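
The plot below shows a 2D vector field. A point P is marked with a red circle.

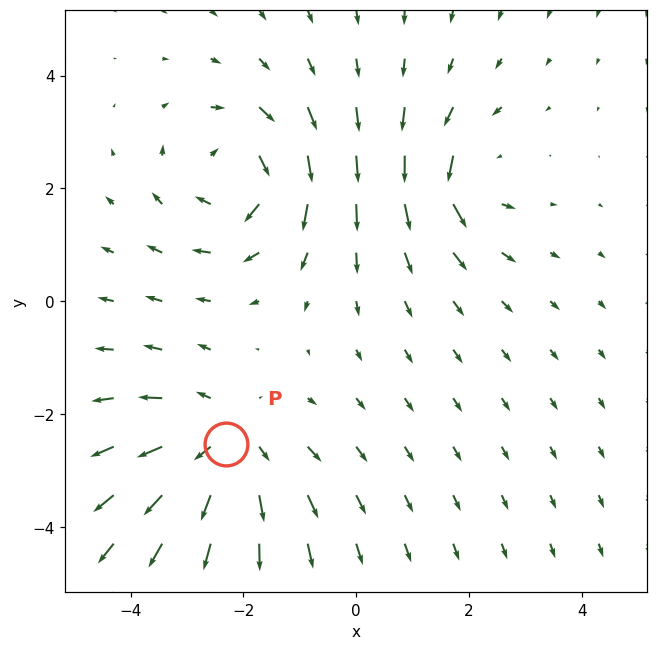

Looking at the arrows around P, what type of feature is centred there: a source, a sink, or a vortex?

At P (-2.3, -2.5) the arrows spread outward. Divergence about +4, curl ≈0 — positive divergence with near-zero curl is a source.

source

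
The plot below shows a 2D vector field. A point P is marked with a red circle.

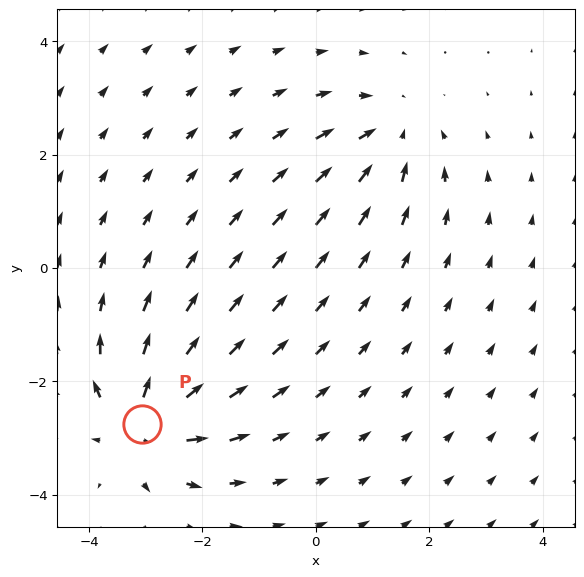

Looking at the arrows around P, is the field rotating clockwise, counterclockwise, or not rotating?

not rotating

Near P at (-3.1, -2.8) the arrows show no circulation. The curl there is ≈0.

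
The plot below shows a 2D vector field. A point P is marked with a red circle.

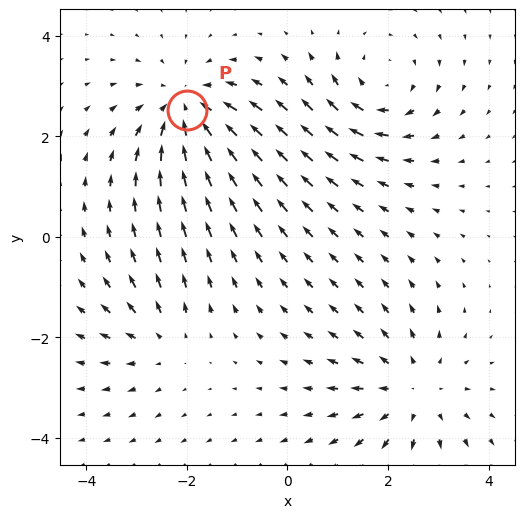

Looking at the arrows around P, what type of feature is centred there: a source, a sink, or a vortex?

At P (-2.0, 2.5) the arrows converge inward. Divergence about -4, curl ≈0 — negative divergence with near-zero curl is a sink.

sink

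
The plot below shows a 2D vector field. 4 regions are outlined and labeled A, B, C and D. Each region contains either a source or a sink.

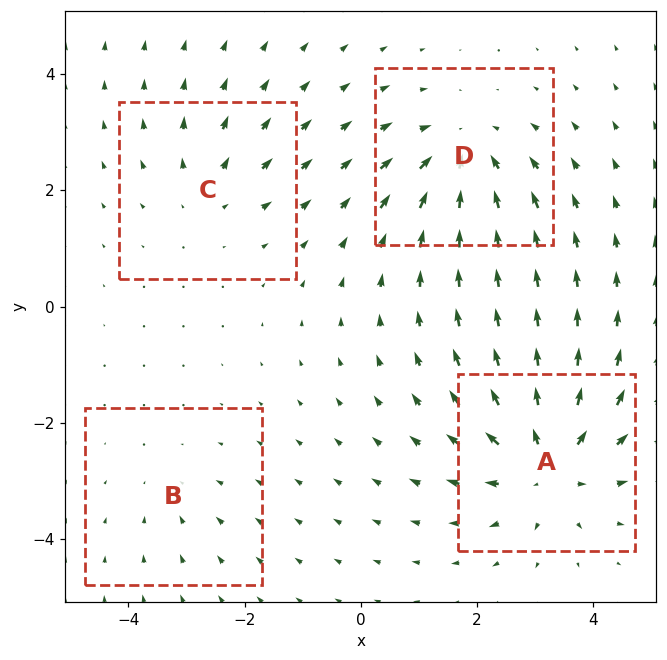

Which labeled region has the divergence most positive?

Divergence at each region's feature centre — A: about +6, B: about -2, C: about +3, D: about -5. Region A is most positive.

A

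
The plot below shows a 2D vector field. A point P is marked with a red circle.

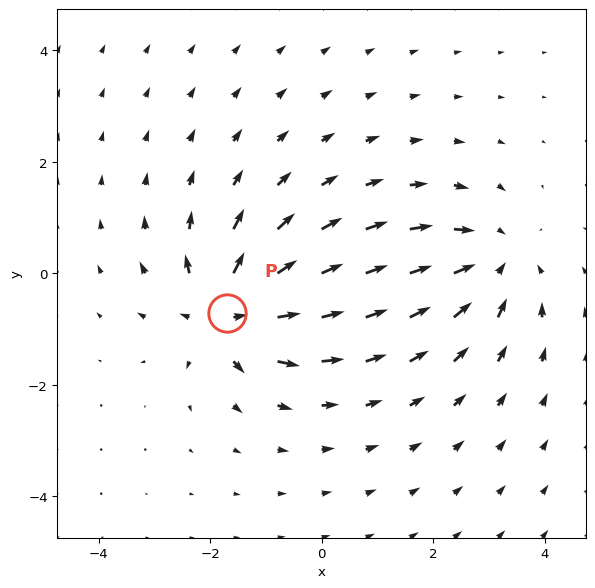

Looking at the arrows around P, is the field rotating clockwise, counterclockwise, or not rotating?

not rotating

Near P at (-1.7, -0.7) the arrows show no circulation. The curl there is ≈0.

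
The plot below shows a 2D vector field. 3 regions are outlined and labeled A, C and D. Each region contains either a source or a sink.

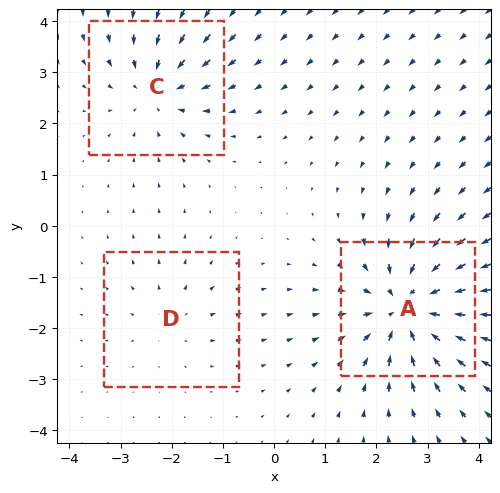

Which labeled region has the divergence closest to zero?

Divergence at each region's feature centre — A: about -5, C: about -4, D: about +2. Region D is closest to zero.

D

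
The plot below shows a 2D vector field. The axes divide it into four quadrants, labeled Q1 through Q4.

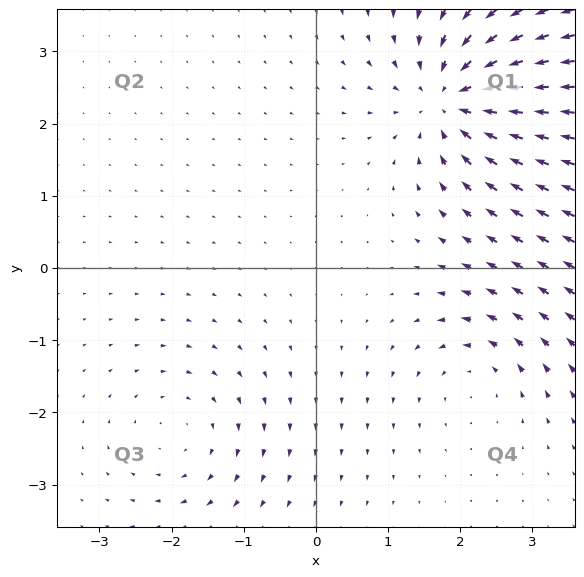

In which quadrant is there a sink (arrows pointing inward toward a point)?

The sink sits at approximately (1.9, 2.3), which lies in quadrant Q1. The divergence there is about -6, negative as expected for a sink.

Q1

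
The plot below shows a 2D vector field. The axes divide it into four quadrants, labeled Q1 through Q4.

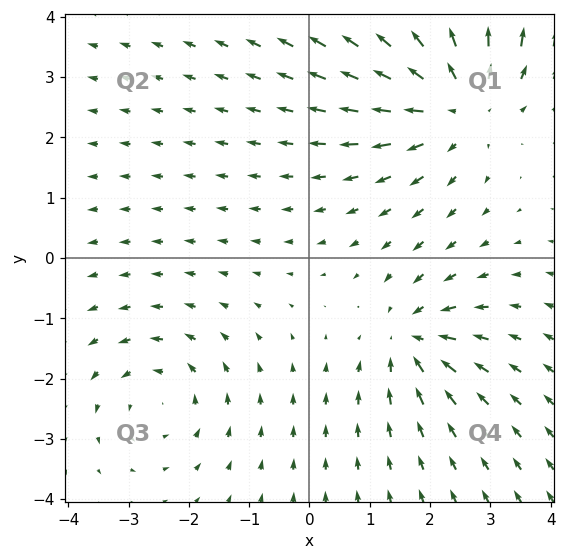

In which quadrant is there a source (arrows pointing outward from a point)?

The source sits at approximately (2.4, 2.6), which lies in quadrant Q1. The divergence there is about +4, positive as expected for a source.

Q1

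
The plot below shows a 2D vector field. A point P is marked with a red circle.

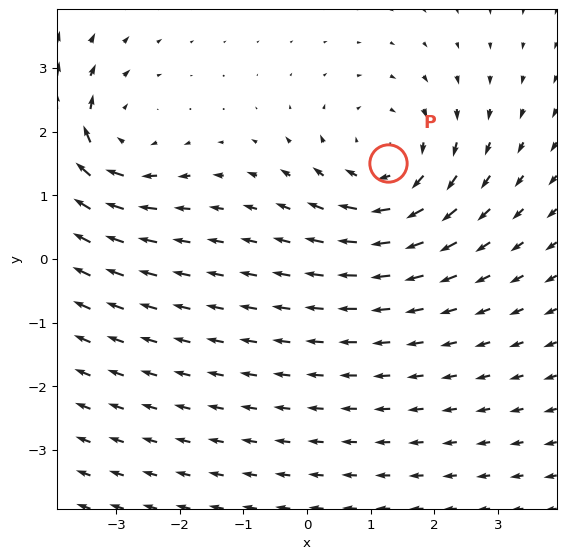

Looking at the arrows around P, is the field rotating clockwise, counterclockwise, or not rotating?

Near P at (1.3, 1.5) the arrows circulate clockwise. The curl (z-component) there is about -4; negative curl means clockwise rotation.

clockwise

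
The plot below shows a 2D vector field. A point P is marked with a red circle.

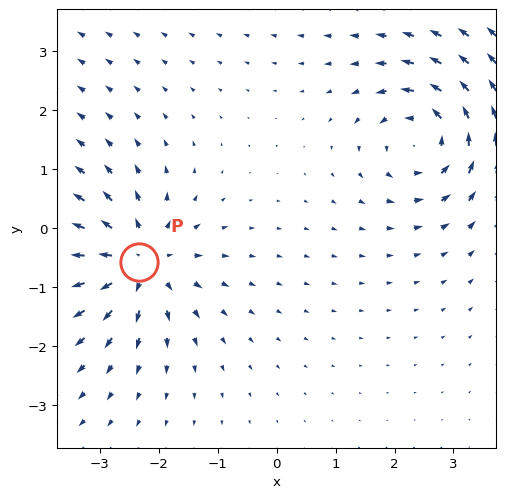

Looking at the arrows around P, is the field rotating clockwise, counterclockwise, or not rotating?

Near P at (-2.3, -0.6) the arrows show no circulation. The curl there is ≈0.

not rotating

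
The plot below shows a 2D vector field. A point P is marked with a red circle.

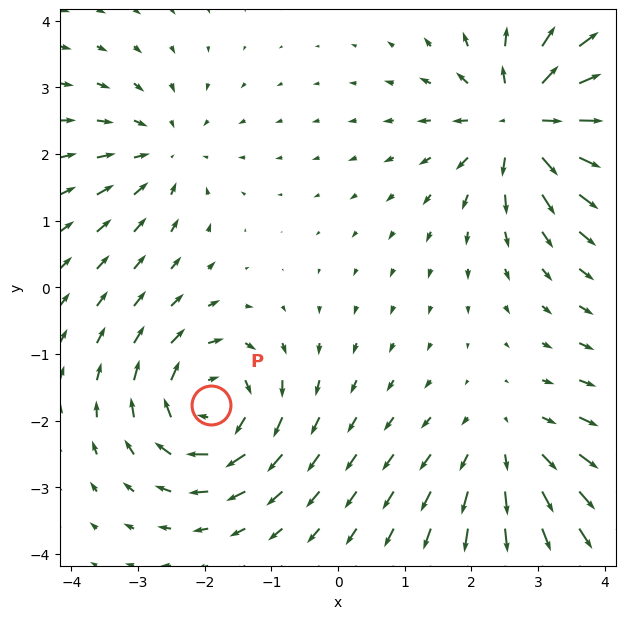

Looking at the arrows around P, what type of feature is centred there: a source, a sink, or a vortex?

At P (-1.9, -1.8) the arrows circulate clockwise. Divergence ≈0, curl about -5 — near-zero divergence with nonzero curl is a vortex.

vortex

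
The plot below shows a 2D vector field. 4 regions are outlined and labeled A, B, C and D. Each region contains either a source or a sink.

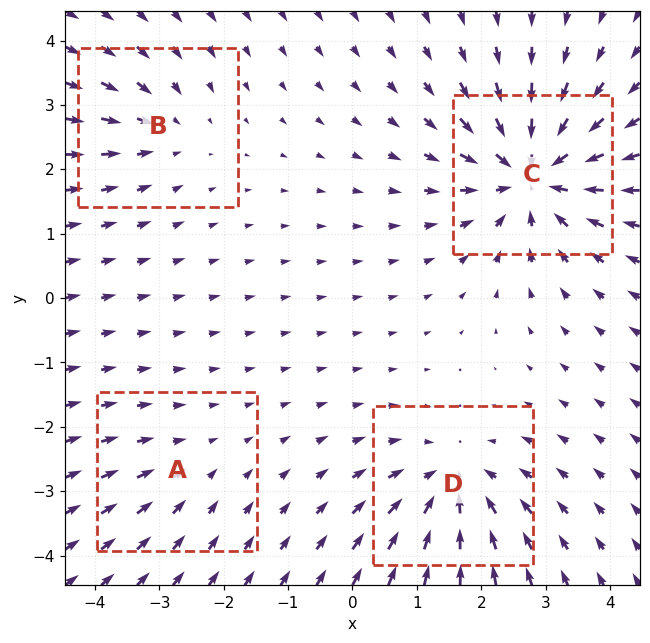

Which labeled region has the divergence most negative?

Divergence at each region's feature centre — A: about -2, B: about -4, C: about -8, D: about -6. Region C is most negative.

C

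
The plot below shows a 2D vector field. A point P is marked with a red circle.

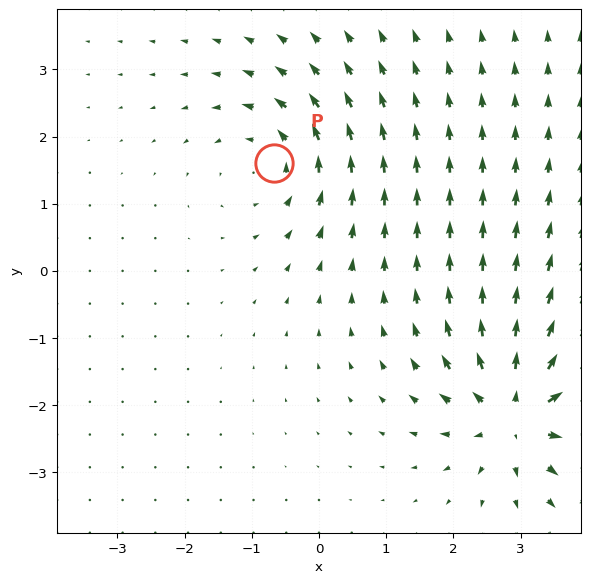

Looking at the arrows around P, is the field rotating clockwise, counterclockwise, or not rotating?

Near P at (-0.7, 1.6) the arrows circulate counterclockwise. The curl (z-component) there is about +3; positive curl means counterclockwise rotation.

counterclockwise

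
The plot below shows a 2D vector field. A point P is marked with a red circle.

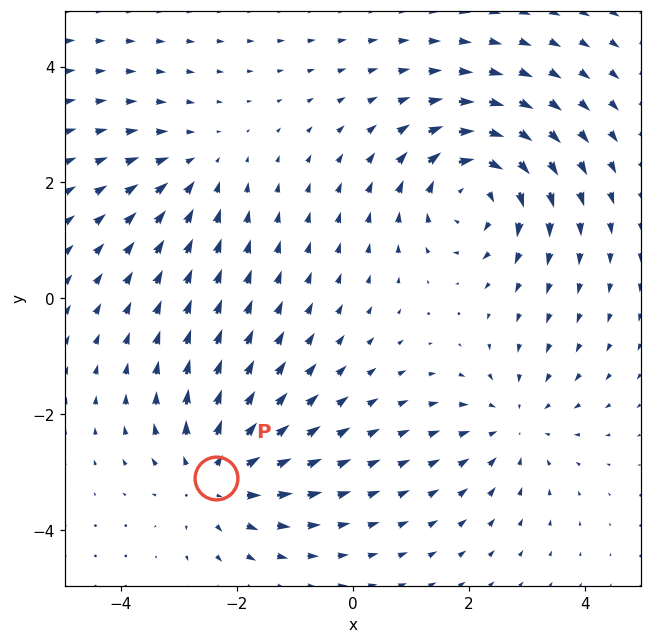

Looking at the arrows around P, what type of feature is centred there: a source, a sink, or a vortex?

At P (-2.4, -3.1) the arrows spread outward. Divergence about +4, curl ≈0 — positive divergence with near-zero curl is a source.

source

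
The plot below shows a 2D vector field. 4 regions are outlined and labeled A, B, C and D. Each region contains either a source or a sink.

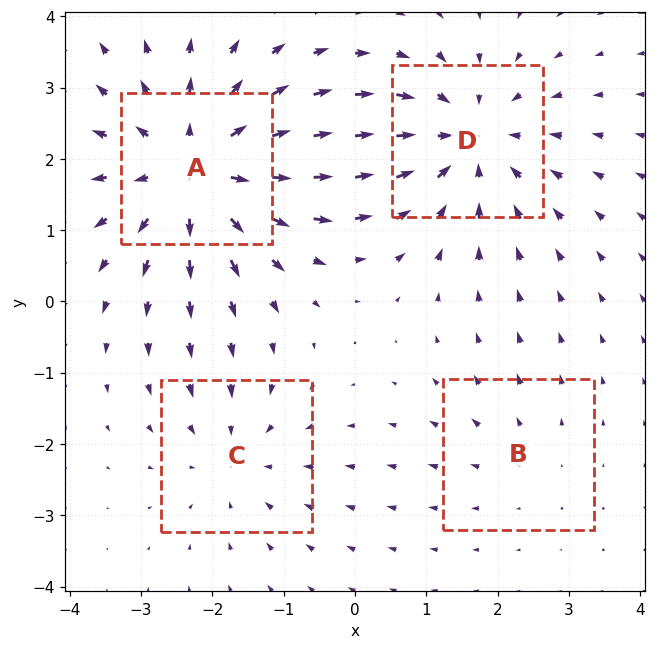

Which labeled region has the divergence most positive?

A

Divergence at each region's feature centre — A: about +6, B: about +2, C: about -3, D: about -5. Region A is most positive.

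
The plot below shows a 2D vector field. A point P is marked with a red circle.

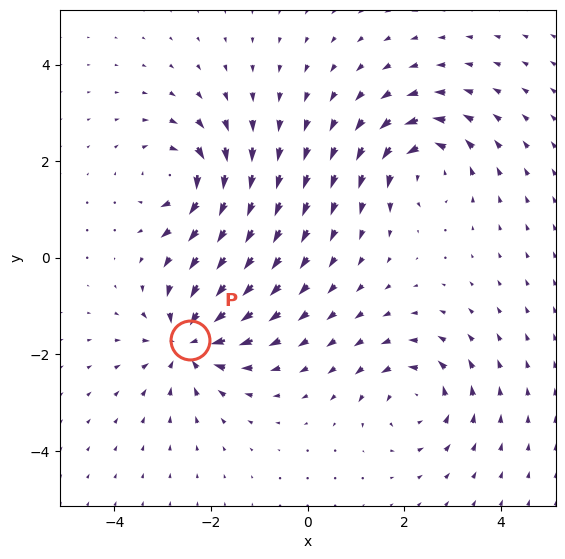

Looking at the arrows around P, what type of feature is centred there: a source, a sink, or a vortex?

sink

At P (-2.4, -1.7) the arrows converge inward. Divergence about -6, curl ≈0 — negative divergence with near-zero curl is a sink.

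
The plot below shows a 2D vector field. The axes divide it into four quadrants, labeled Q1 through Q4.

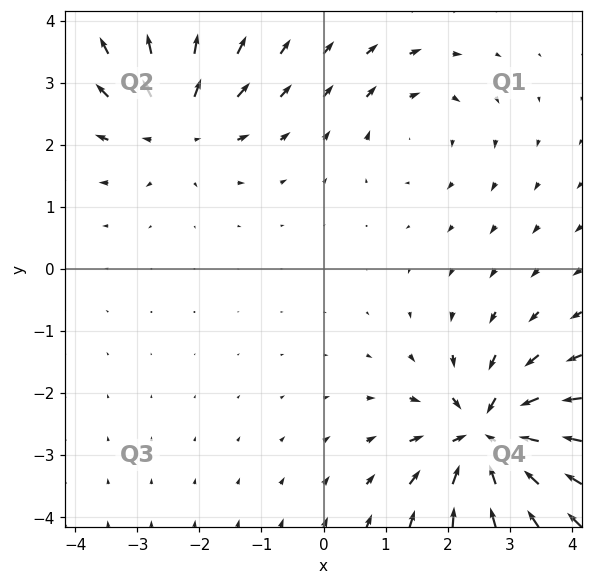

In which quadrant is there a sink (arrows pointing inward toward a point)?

Q4

The sink sits at approximately (2.6, -2.7), which lies in quadrant Q4. The divergence there is about -6, negative as expected for a sink.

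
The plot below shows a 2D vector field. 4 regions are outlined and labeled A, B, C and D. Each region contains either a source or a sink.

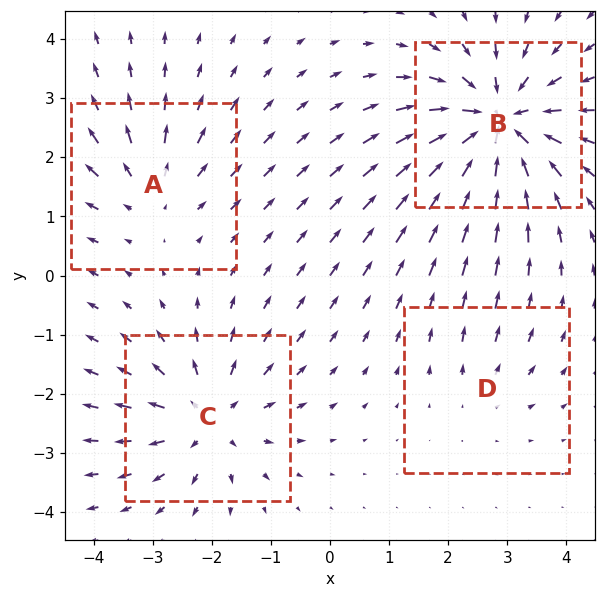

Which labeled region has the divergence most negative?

B

Divergence at each region's feature centre — A: about +3, B: about -7, C: about +5, D: about +2. Region B is most negative.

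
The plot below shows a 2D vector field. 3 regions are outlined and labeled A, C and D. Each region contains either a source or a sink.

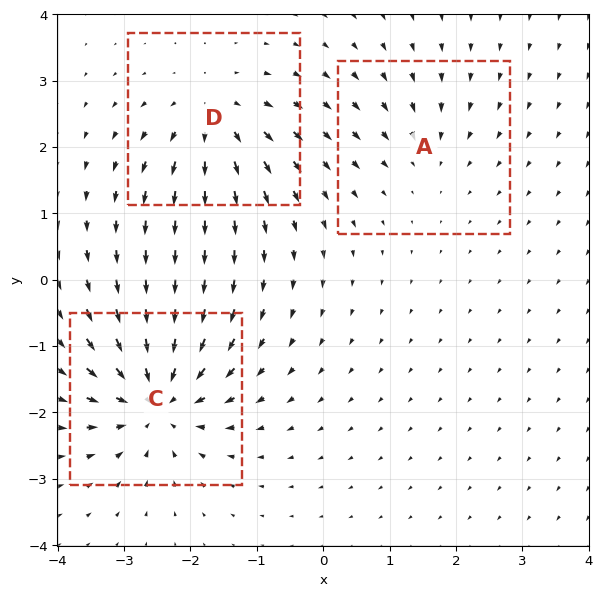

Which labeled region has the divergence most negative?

C

Divergence at each region's feature centre — A: about -2, C: about -6, D: about +4. Region C is most negative.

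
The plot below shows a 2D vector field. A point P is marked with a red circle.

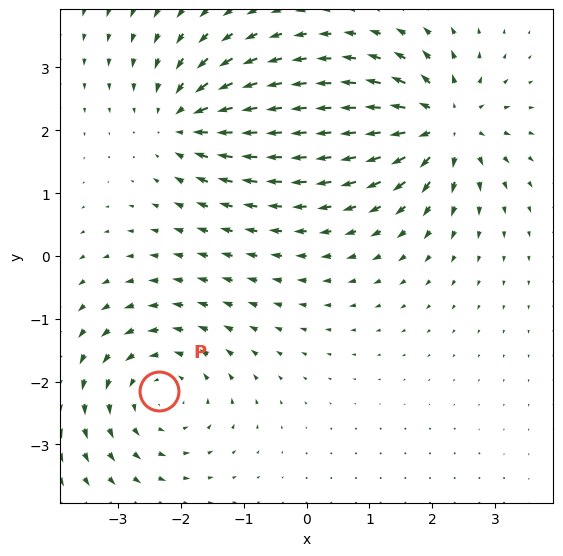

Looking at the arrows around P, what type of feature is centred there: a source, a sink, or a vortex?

vortex

At P (-2.4, -2.2) the arrows circulate counterclockwise. Divergence ≈0, curl about +4 — near-zero divergence with nonzero curl is a vortex.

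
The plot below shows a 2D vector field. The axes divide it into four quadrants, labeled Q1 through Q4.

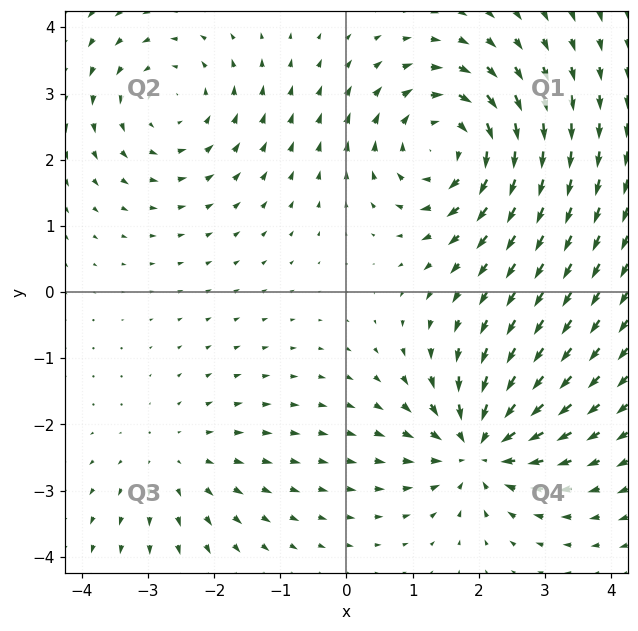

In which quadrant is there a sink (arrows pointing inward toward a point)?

The sink sits at approximately (2.0, -2.3), which lies in quadrant Q4. The divergence there is about -6, negative as expected for a sink.

Q4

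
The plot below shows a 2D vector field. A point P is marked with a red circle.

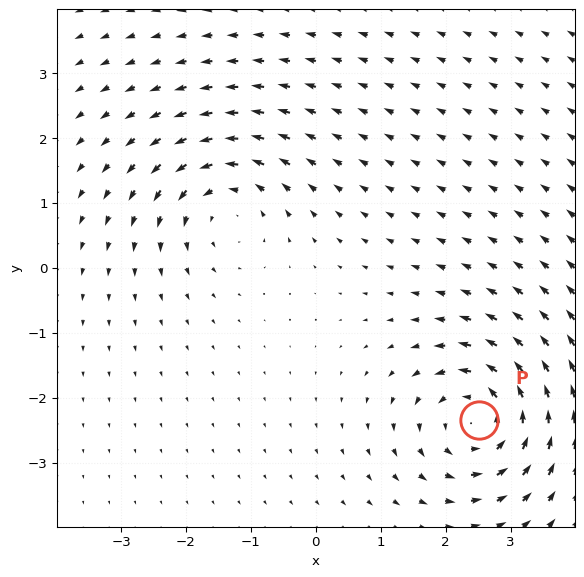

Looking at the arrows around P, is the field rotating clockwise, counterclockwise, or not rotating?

counterclockwise

Near P at (2.5, -2.3) the arrows circulate counterclockwise. The curl (z-component) there is about +5; positive curl means counterclockwise rotation.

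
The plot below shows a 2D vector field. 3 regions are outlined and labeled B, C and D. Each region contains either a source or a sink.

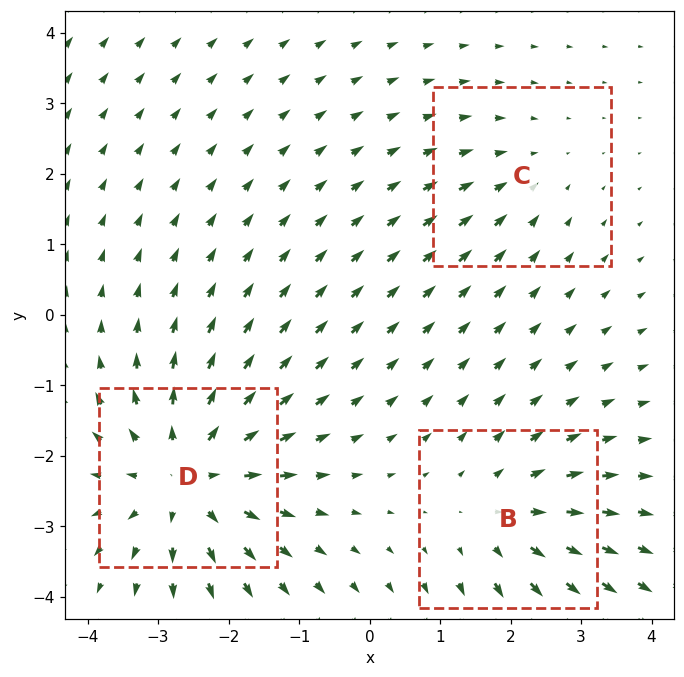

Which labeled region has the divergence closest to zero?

Divergence at each region's feature centre — B: about +3, C: about -2, D: about +5. Region C is closest to zero.

C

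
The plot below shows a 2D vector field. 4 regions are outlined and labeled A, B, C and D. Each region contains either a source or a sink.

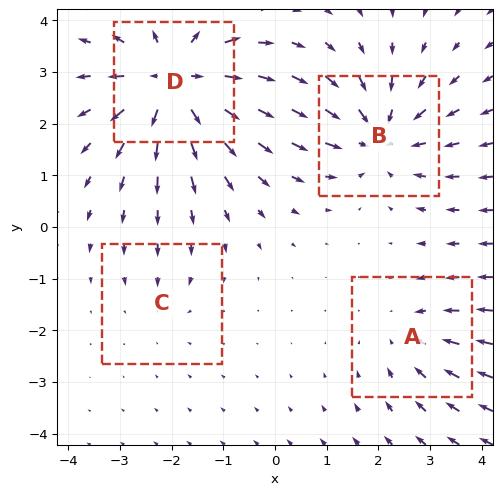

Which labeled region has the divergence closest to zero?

C

Divergence at each region's feature centre — A: about -3, B: about -5, C: about -2, D: about +6. Region C is closest to zero.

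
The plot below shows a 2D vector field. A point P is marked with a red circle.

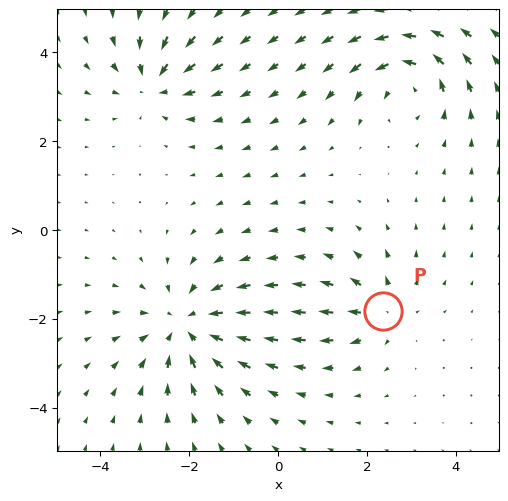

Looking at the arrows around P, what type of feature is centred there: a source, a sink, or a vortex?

source

At P (2.4, -1.8) the arrows spread outward. Divergence about +4, curl ≈0 — positive divergence with near-zero curl is a source.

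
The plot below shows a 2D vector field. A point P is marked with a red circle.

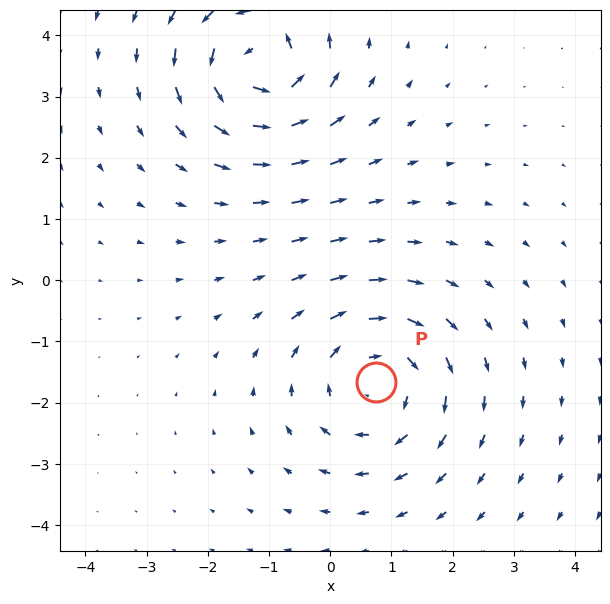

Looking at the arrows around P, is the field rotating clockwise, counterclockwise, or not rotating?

Near P at (0.8, -1.7) the arrows circulate clockwise. The curl (z-component) there is about -3; negative curl means clockwise rotation.

clockwise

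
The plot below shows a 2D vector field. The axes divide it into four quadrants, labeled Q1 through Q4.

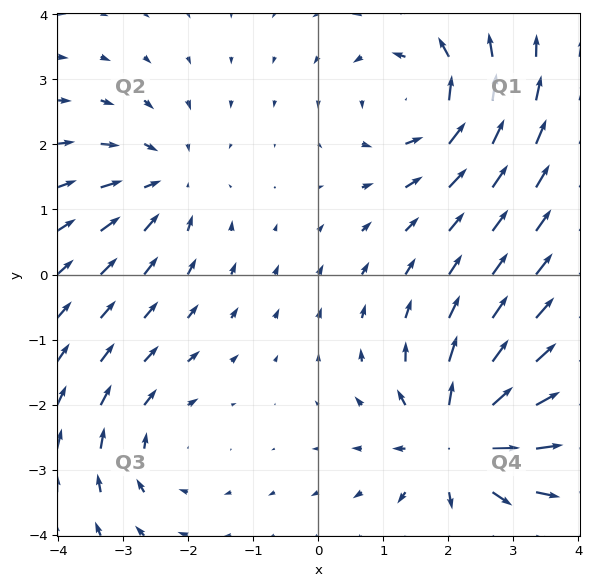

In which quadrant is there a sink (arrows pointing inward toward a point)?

The sink sits at approximately (-2.4, 1.4), which lies in quadrant Q2. The divergence there is about -3, negative as expected for a sink.

Q2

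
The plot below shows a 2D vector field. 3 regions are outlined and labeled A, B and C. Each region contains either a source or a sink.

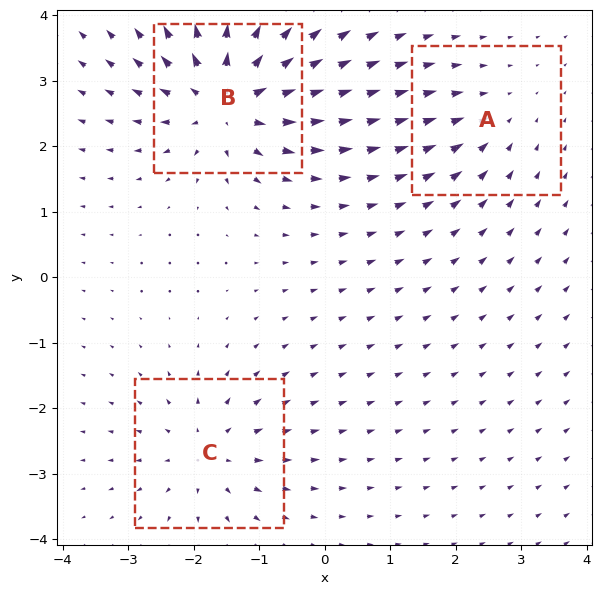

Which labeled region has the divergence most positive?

Divergence at each region's feature centre — A: about -2, B: about +6, C: about +4. Region B is most positive.

B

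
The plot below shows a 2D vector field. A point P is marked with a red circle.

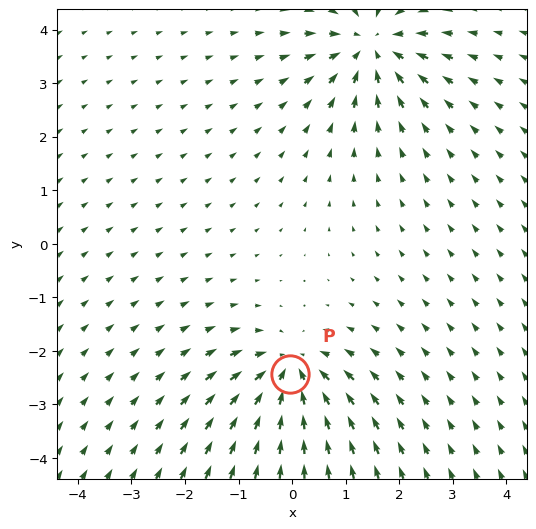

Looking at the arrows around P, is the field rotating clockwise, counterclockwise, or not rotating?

not rotating

Near P at (-0.0, -2.4) the arrows show no circulation. The curl there is ≈0.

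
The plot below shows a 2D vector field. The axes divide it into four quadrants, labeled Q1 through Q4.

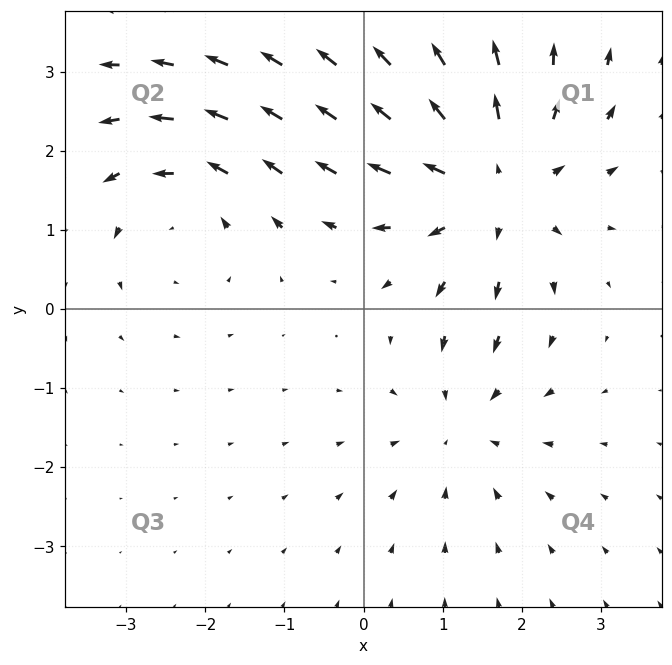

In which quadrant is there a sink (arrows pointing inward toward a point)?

The sink sits at approximately (1.2, -1.4), which lies in quadrant Q4. The divergence there is about -3, negative as expected for a sink.

Q4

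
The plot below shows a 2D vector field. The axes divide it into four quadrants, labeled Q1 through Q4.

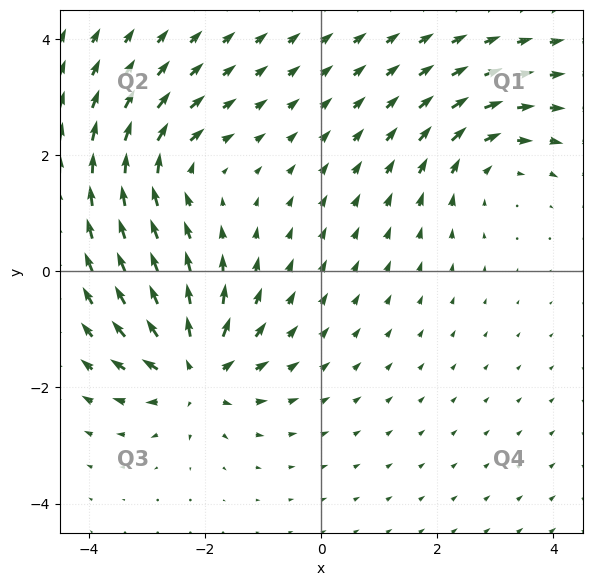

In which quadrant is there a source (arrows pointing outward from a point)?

The source sits at approximately (-2.2, -1.7), which lies in quadrant Q3. The divergence there is about +6, positive as expected for a source.

Q3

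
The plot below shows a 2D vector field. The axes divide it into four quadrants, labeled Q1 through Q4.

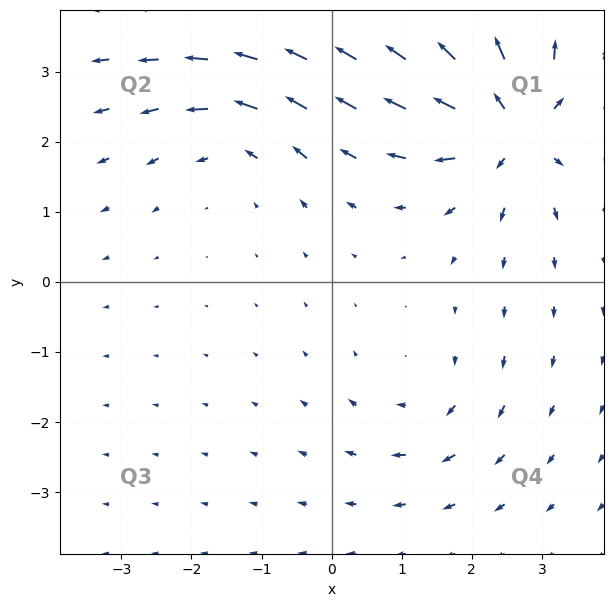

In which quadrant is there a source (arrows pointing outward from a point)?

The source sits at approximately (2.6, 2.2), which lies in quadrant Q1. The divergence there is about +7, positive as expected for a source.

Q1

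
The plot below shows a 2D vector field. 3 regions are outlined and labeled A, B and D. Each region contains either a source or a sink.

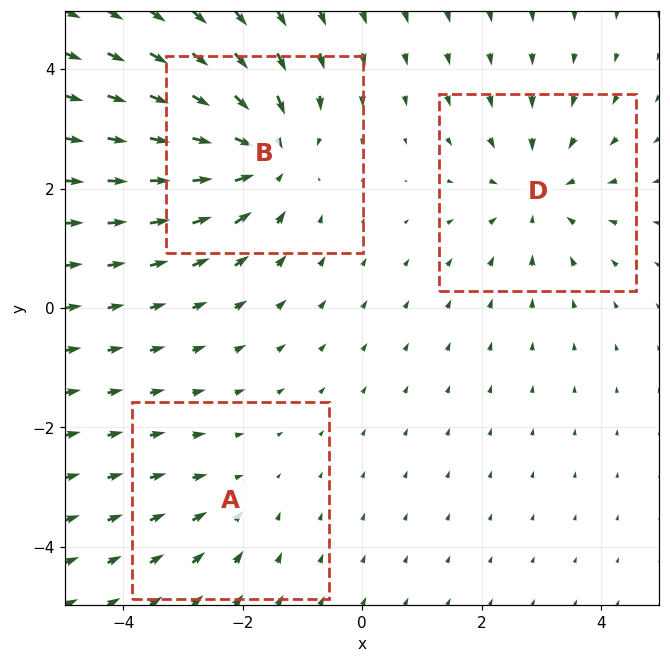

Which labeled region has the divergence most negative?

B

Divergence at each region's feature centre — A: about -2, B: about -4, D: about -3. Region B is most negative.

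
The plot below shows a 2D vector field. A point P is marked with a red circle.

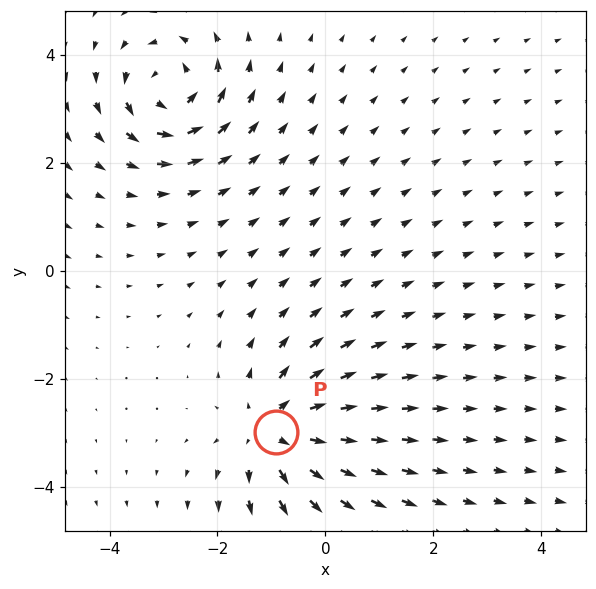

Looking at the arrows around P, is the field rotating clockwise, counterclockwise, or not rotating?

not rotating

Near P at (-0.9, -3.0) the arrows show no circulation. The curl there is ≈0.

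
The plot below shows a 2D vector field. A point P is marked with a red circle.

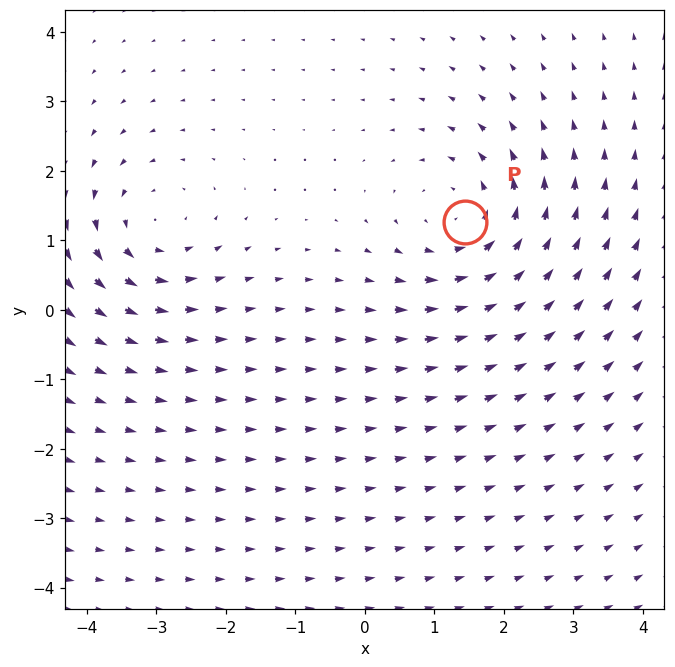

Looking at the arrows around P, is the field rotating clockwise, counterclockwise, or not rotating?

Near P at (1.4, 1.3) the arrows circulate counterclockwise. The curl (z-component) there is about +4; positive curl means counterclockwise rotation.

counterclockwise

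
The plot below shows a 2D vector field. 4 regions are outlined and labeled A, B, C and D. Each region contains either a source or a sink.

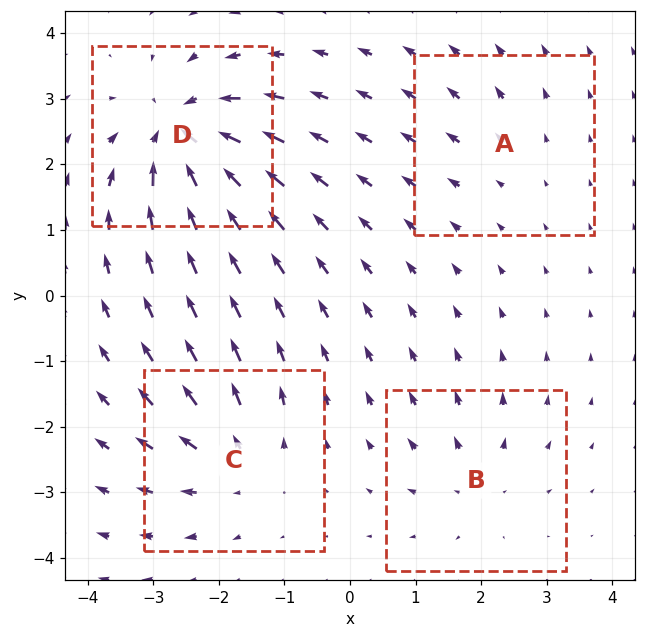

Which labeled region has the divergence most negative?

D

Divergence at each region's feature centre — A: about +2, B: about +4, C: about +5, D: about -8. Region D is most negative.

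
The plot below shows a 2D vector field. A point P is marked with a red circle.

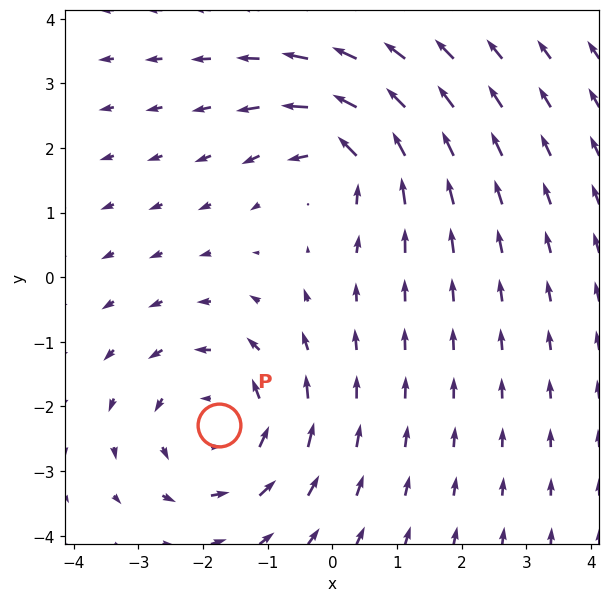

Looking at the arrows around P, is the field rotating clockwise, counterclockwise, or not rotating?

Near P at (-1.7, -2.3) the arrows circulate counterclockwise. The curl (z-component) there is about +3; positive curl means counterclockwise rotation.

counterclockwise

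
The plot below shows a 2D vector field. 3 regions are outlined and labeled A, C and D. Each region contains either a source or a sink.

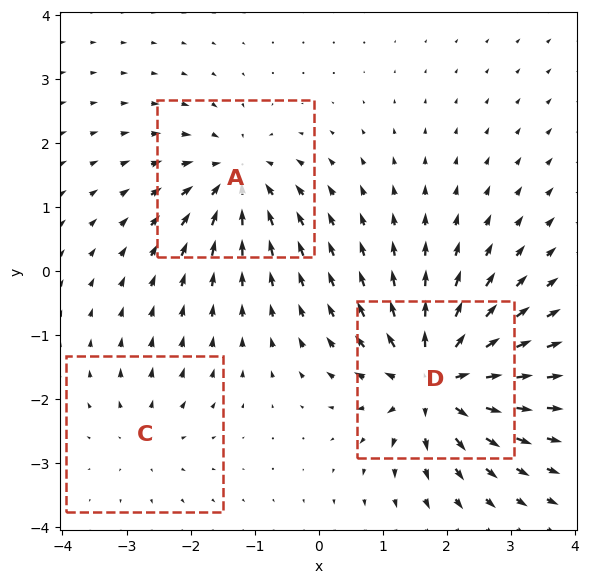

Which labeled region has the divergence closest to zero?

Divergence at each region's feature centre — A: about -4, C: about +2, D: about +6. Region C is closest to zero.

C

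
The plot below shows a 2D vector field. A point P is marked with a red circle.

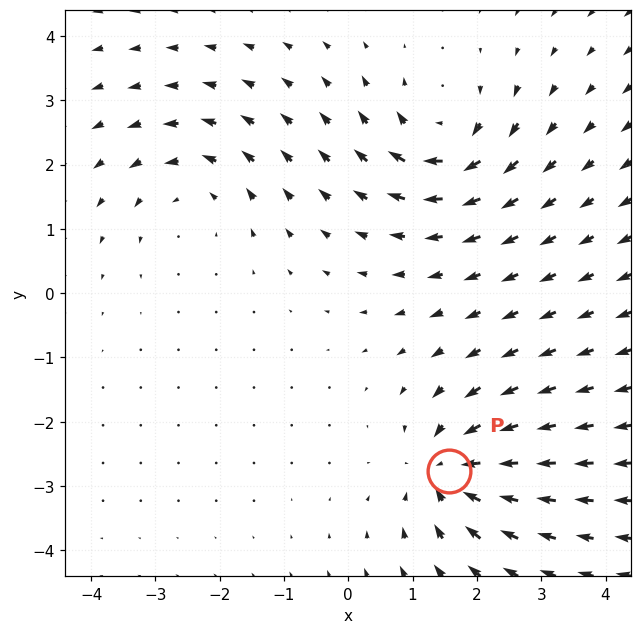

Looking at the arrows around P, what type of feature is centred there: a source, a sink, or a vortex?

At P (1.6, -2.8) the arrows converge inward. Divergence about -5, curl ≈0 — negative divergence with near-zero curl is a sink.

sink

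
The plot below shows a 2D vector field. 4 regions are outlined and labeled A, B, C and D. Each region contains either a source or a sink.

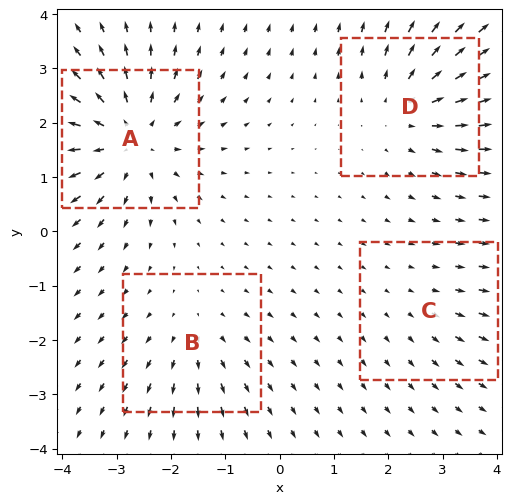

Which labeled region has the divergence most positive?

Divergence at each region's feature centre — A: about +7, B: about +3, C: about +2, D: about +5. Region A is most positive.

A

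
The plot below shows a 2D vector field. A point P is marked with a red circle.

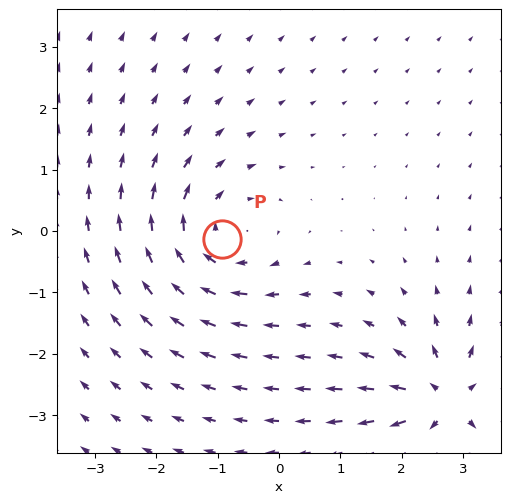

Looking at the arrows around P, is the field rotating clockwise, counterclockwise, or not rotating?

clockwise

Near P at (-0.9, -0.1) the arrows circulate clockwise. The curl (z-component) there is about -5; negative curl means clockwise rotation.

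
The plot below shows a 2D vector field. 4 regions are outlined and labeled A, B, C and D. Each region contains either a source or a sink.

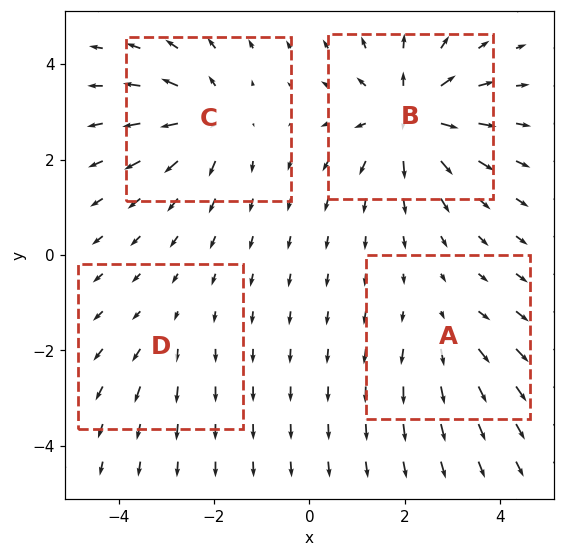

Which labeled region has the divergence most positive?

Divergence at each region's feature centre — A: about +3, B: about +8, C: about +6, D: about +2. Region B is most positive.

B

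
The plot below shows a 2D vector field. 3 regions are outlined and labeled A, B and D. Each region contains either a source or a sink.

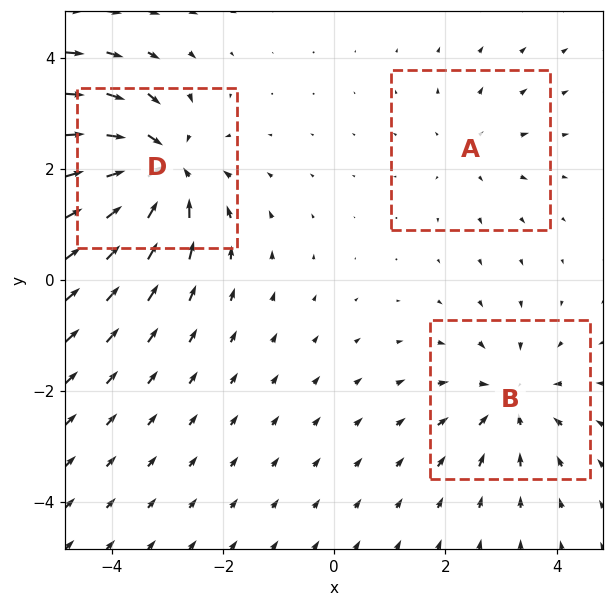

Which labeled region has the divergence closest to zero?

A

Divergence at each region's feature centre — A: about +2, B: about -3, D: about -5. Region A is closest to zero.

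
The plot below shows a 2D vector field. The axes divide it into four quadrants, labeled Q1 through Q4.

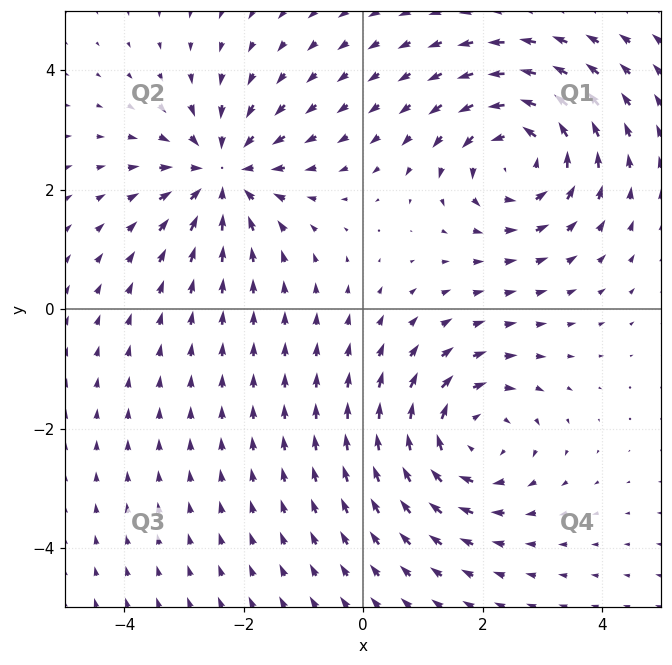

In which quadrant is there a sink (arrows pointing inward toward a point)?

Q2

The sink sits at approximately (-2.4, 2.3), which lies in quadrant Q2. The divergence there is about -3, negative as expected for a sink.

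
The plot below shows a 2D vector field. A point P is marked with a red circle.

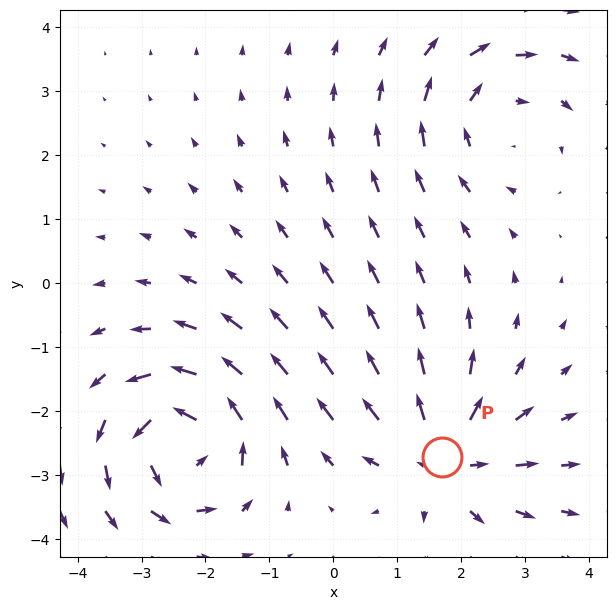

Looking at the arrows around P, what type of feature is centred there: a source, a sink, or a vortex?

source

At P (1.7, -2.7) the arrows spread outward. Divergence about +4, curl ≈0 — positive divergence with near-zero curl is a source.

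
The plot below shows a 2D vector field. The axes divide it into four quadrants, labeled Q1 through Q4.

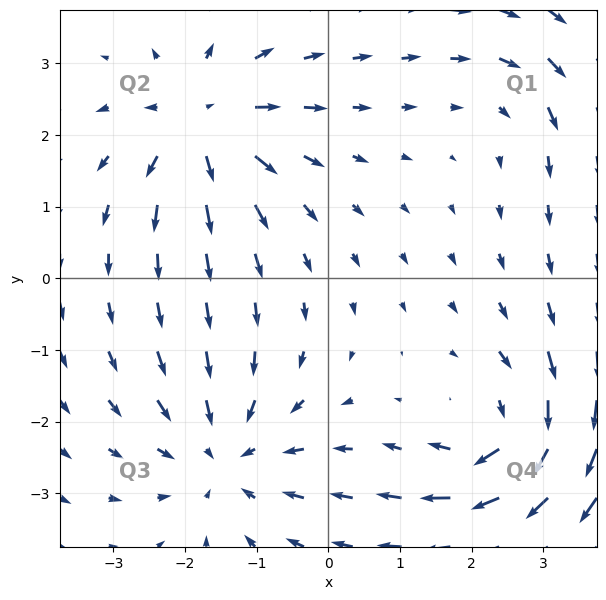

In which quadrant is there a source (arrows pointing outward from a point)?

The source sits at approximately (-1.8, 2.2), which lies in quadrant Q2. The divergence there is about +5, positive as expected for a source.

Q2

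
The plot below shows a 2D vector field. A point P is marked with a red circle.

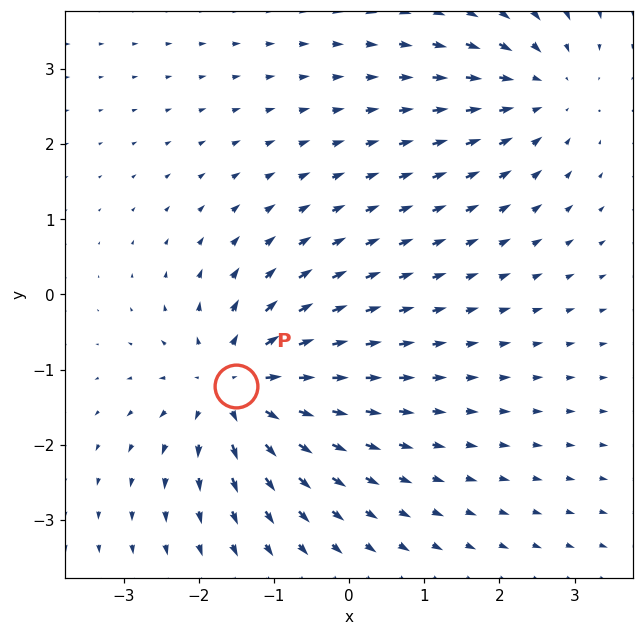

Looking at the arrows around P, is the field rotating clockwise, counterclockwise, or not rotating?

Near P at (-1.5, -1.2) the arrows show no circulation. The curl there is ≈0.

not rotating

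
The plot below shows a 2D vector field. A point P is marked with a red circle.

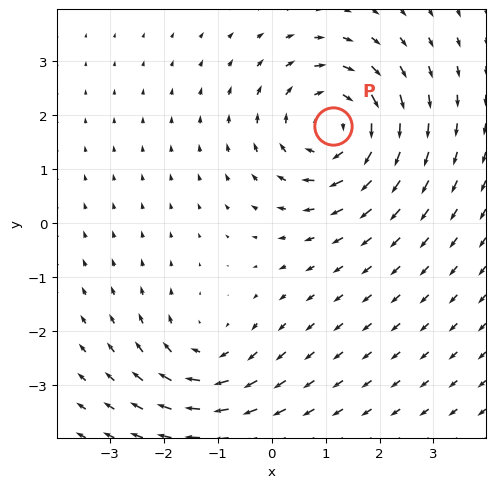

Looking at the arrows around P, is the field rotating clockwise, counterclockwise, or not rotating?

Near P at (1.1, 1.8) the arrows circulate clockwise. The curl (z-component) there is about -5; negative curl means clockwise rotation.

clockwise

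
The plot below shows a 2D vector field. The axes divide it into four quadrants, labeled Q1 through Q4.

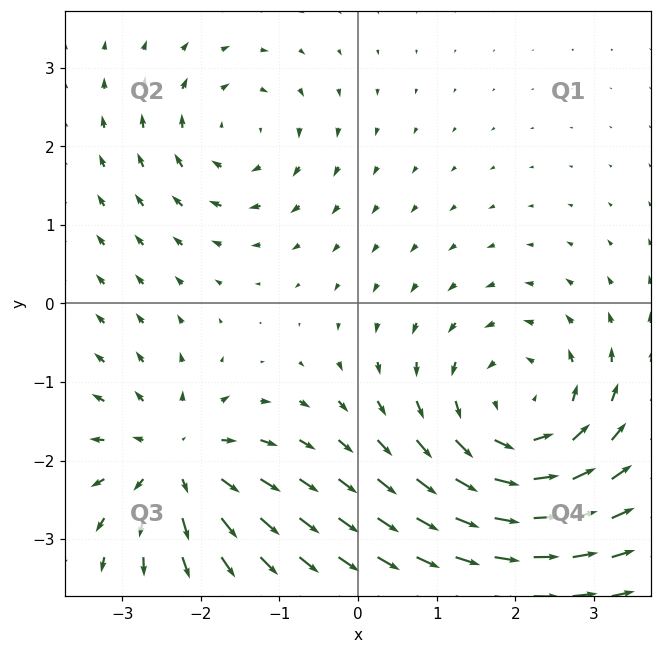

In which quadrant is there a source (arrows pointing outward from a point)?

Q3

The source sits at approximately (-2.3, -2.0), which lies in quadrant Q3. The divergence there is about +4, positive as expected for a source.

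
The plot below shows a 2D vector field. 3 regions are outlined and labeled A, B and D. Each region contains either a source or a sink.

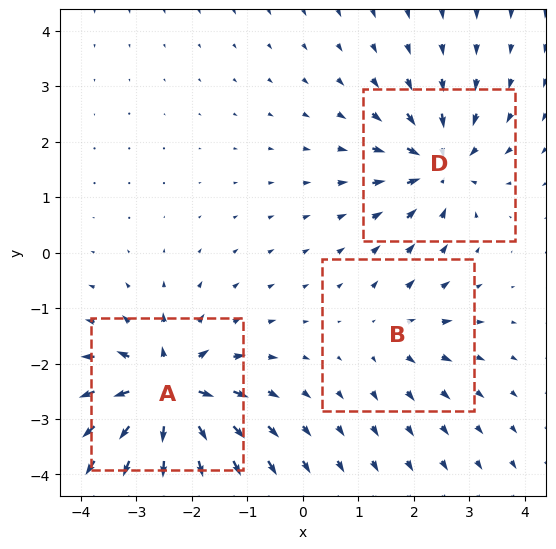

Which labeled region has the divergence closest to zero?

B

Divergence at each region's feature centre — A: about +6, B: about +2, D: about -4. Region B is closest to zero.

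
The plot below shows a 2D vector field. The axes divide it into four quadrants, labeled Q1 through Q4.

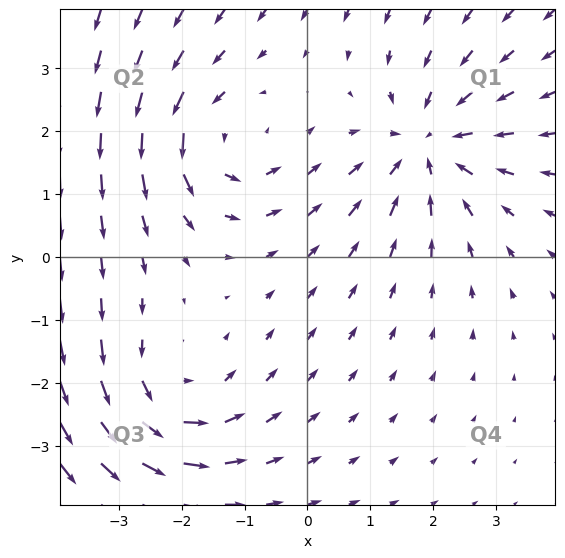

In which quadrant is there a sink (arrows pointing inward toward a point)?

Q1

The sink sits at approximately (1.9, 1.8), which lies in quadrant Q1. The divergence there is about -3, negative as expected for a sink.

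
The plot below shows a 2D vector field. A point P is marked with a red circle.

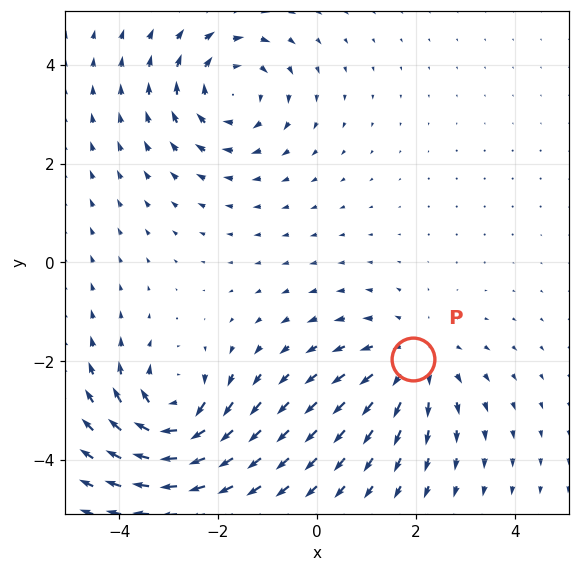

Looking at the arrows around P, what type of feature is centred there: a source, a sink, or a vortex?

source

At P (1.9, -1.9) the arrows spread outward. Divergence about +4, curl ≈0 — positive divergence with near-zero curl is a source.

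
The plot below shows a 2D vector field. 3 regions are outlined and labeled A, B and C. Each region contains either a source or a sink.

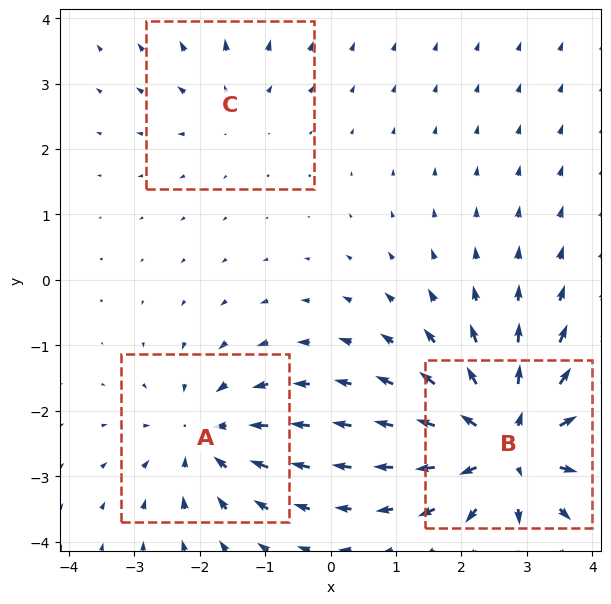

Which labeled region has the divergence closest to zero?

C

Divergence at each region's feature centre — A: about -3, B: about +6, C: about +2. Region C is closest to zero.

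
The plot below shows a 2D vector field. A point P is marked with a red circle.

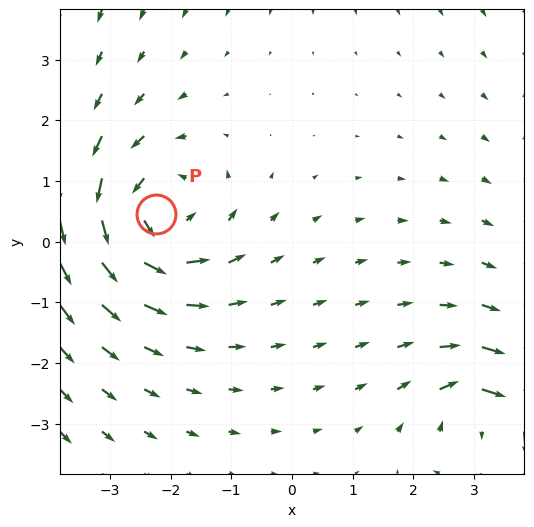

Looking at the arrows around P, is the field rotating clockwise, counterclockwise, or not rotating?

counterclockwise

Near P at (-2.2, 0.5) the arrows circulate counterclockwise. The curl (z-component) there is about +4; positive curl means counterclockwise rotation.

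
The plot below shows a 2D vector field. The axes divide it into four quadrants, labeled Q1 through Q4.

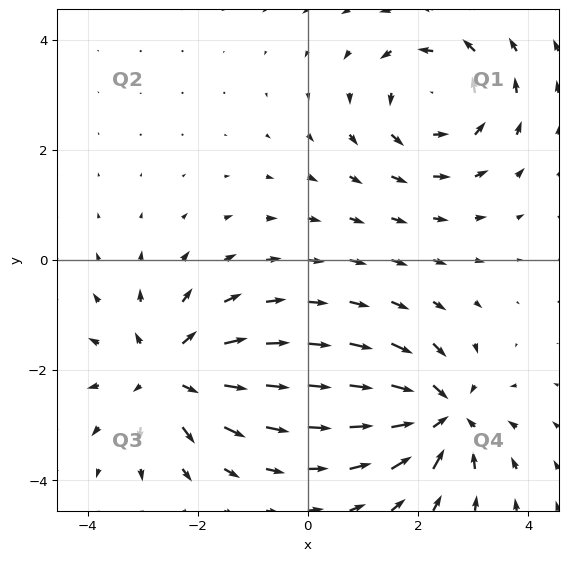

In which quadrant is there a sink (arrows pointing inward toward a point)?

Q4

The sink sits at approximately (2.4, -2.8), which lies in quadrant Q4. The divergence there is about -6, negative as expected for a sink.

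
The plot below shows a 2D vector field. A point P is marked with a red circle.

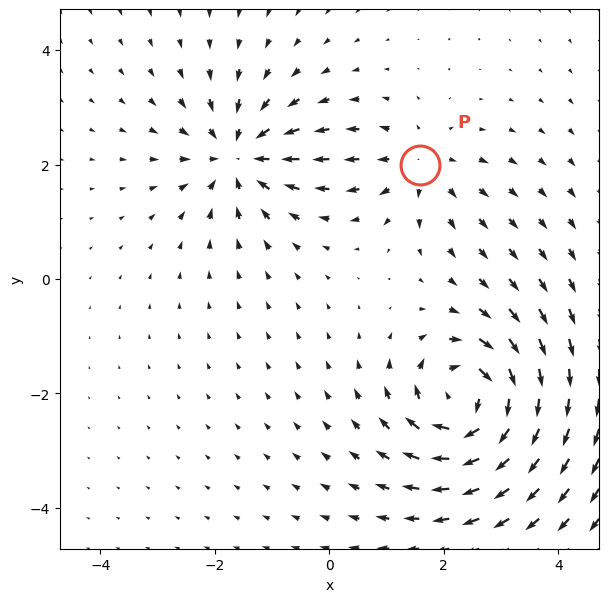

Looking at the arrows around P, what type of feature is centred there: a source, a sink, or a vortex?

At P (1.6, 2.0) the arrows spread outward. Divergence about +3, curl ≈0 — positive divergence with near-zero curl is a source.

source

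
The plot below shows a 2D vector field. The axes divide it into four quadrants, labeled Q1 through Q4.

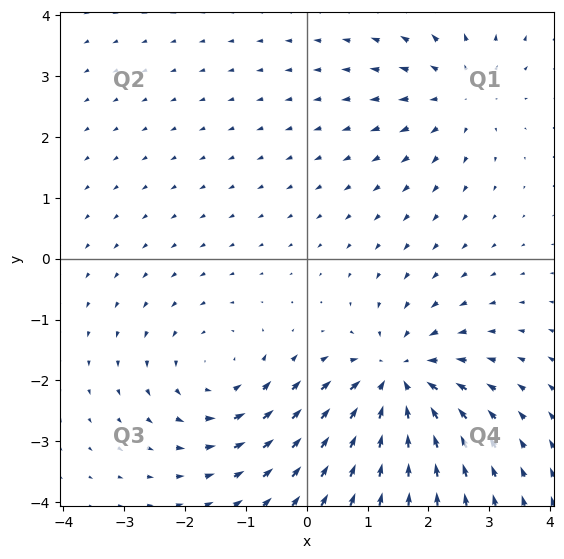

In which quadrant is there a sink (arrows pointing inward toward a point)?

The sink sits at approximately (1.5, -2.0), which lies in quadrant Q4. The divergence there is about -5, negative as expected for a sink.

Q4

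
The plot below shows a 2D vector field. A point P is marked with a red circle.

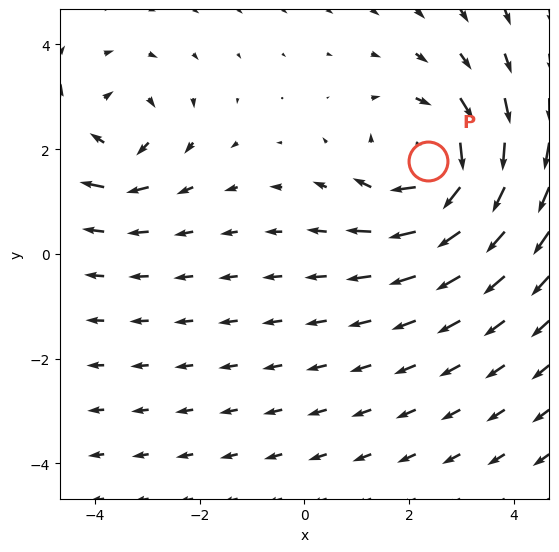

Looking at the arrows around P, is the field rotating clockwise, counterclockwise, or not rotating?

clockwise

Near P at (2.4, 1.8) the arrows circulate clockwise. The curl (z-component) there is about -4; negative curl means clockwise rotation.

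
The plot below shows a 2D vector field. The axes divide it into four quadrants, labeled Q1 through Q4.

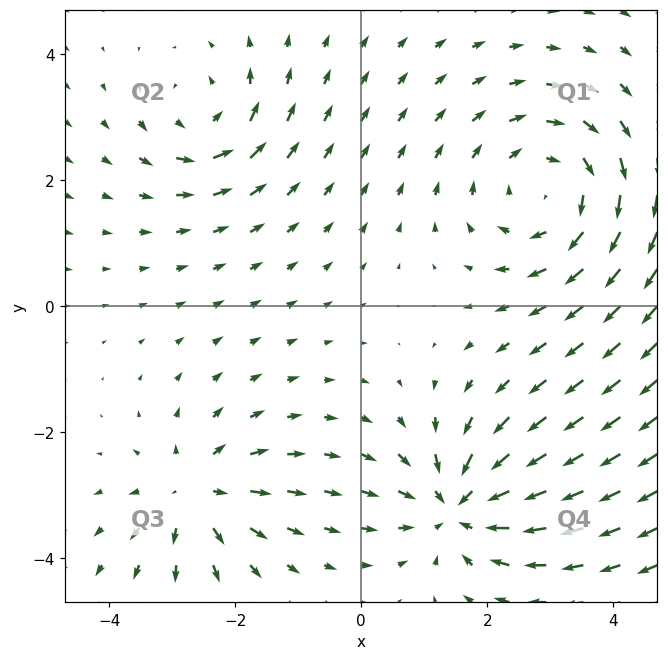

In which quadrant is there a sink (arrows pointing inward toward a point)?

Q4

The sink sits at approximately (1.5, -3.2), which lies in quadrant Q4. The divergence there is about -4, negative as expected for a sink.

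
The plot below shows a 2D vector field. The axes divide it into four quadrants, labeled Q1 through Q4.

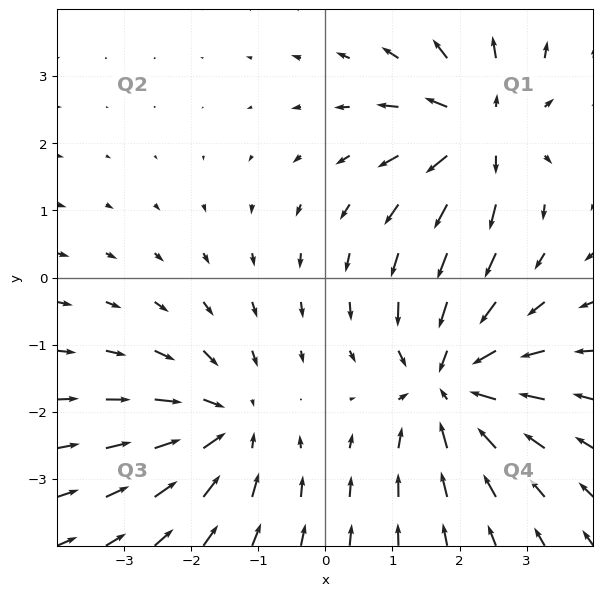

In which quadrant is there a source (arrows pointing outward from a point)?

The source sits at approximately (2.3, 2.2), which lies in quadrant Q1. The divergence there is about +4, positive as expected for a source.

Q1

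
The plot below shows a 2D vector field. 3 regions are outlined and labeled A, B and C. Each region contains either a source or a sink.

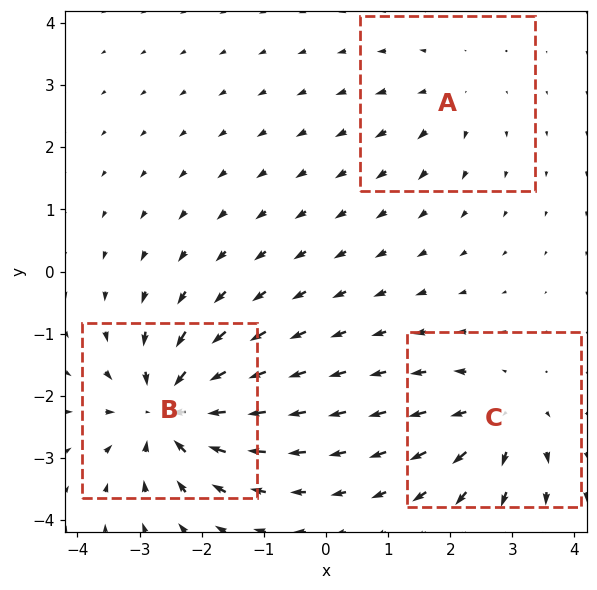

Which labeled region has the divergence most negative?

Divergence at each region's feature centre — A: about +2, B: about -6, C: about +4. Region B is most negative.

B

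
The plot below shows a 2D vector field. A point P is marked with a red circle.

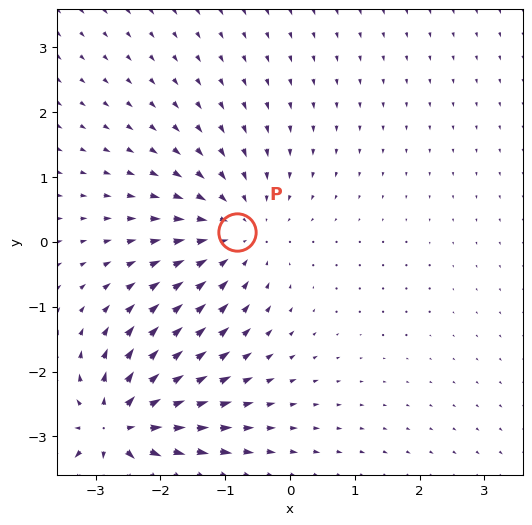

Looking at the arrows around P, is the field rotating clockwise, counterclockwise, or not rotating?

Near P at (-0.8, 0.2) the arrows show no circulation. The curl there is ≈0.

not rotating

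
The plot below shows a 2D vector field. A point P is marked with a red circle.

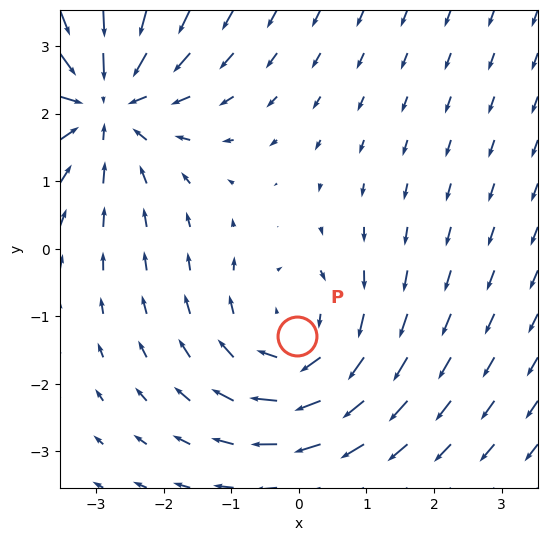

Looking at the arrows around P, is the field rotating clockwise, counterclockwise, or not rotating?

clockwise

Near P at (-0.0, -1.3) the arrows circulate clockwise. The curl (z-component) there is about -3; negative curl means clockwise rotation.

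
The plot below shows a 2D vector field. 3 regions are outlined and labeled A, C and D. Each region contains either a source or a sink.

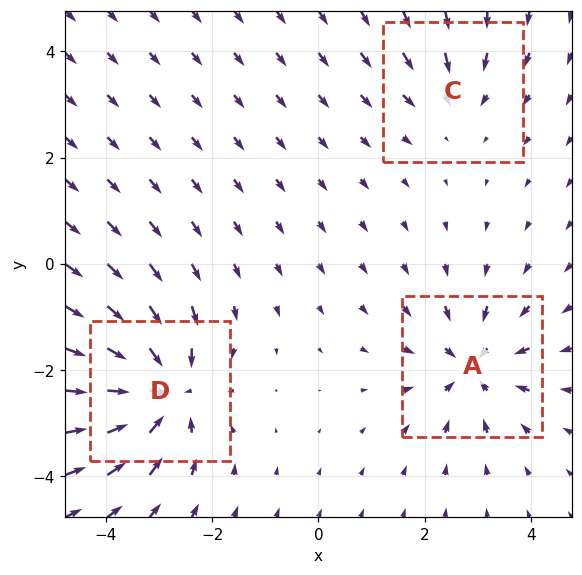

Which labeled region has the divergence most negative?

Divergence at each region's feature centre — A: about -4, C: about -2, D: about -5. Region D is most negative.

D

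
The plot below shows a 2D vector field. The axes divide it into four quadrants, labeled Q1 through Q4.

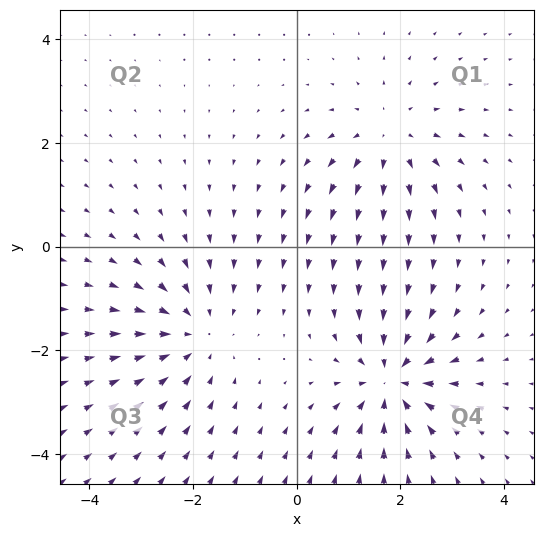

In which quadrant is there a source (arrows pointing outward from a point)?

Q1

The source sits at approximately (1.8, 2.1), which lies in quadrant Q1. The divergence there is about +2, positive as expected for a source.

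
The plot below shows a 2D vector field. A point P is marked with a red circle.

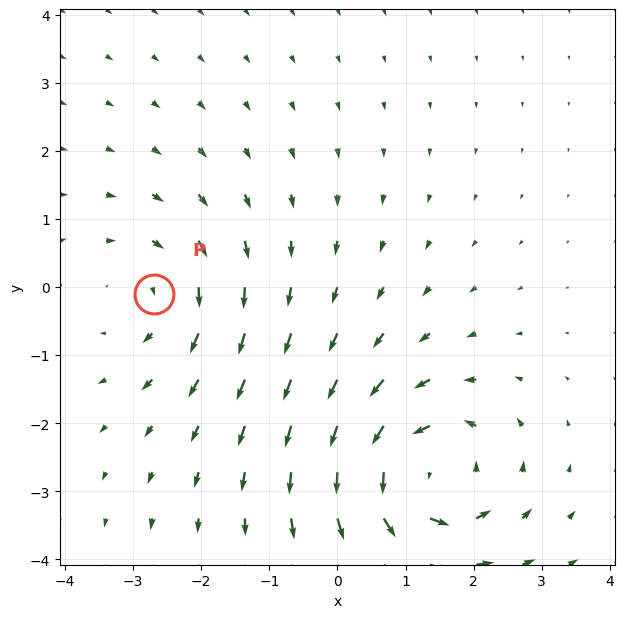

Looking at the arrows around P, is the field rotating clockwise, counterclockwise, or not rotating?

clockwise

Near P at (-2.7, -0.1) the arrows circulate clockwise. The curl (z-component) there is about -3; negative curl means clockwise rotation.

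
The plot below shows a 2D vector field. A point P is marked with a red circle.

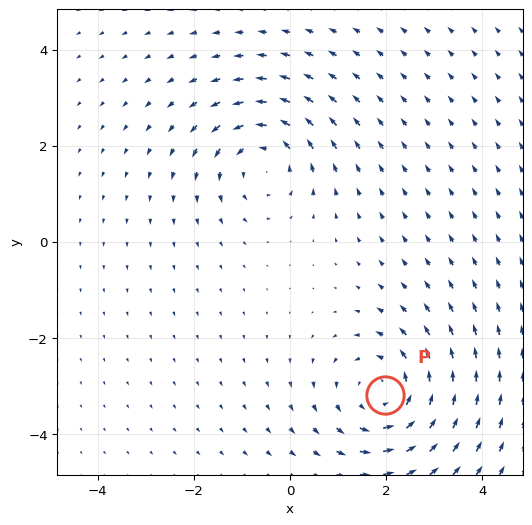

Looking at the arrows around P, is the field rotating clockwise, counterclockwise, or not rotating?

counterclockwise

Near P at (2.0, -3.2) the arrows circulate counterclockwise. The curl (z-component) there is about +4; positive curl means counterclockwise rotation.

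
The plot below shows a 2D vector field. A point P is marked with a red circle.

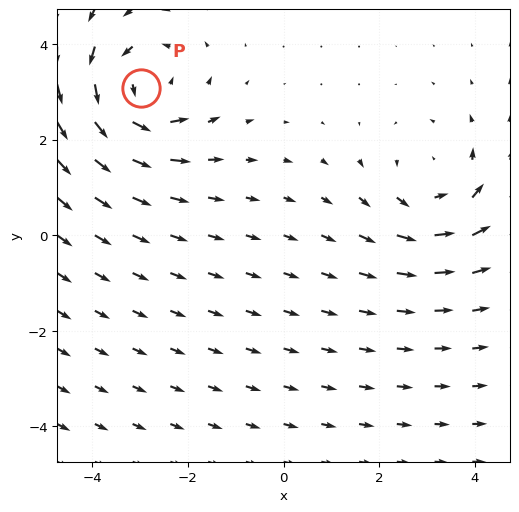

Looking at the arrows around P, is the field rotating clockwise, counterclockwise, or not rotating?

counterclockwise

Near P at (-3.0, 3.1) the arrows circulate counterclockwise. The curl (z-component) there is about +4; positive curl means counterclockwise rotation.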